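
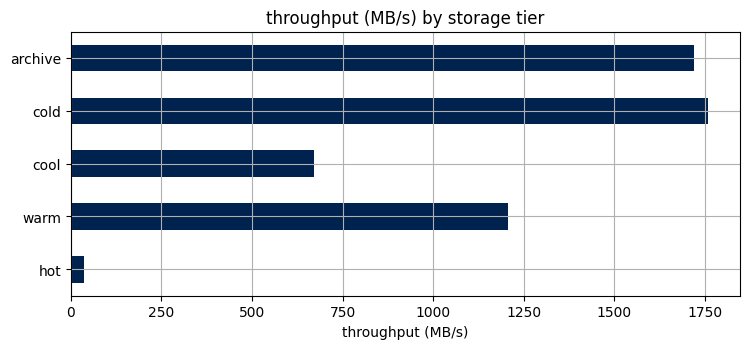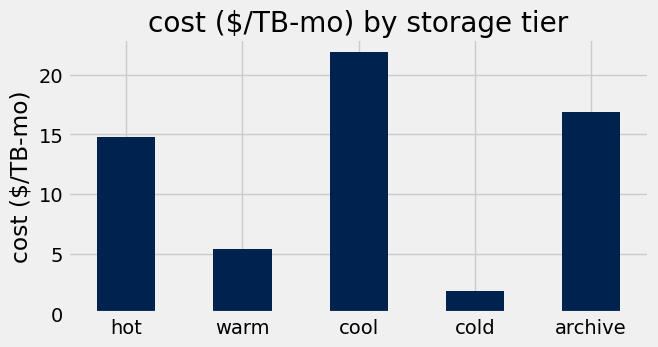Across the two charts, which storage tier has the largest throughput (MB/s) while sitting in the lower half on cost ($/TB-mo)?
Chart 2 median cost ($/TB-mo) ≈ 15; below-median storage tiers: warm, cold. Among those, cold has the highest throughput (MB/s) (≈ 1800).

cold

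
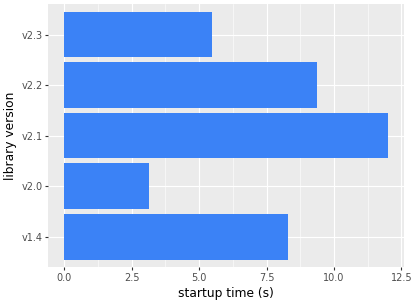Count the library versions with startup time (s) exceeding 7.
3

Above 7: v1.4, v2.1, v2.2.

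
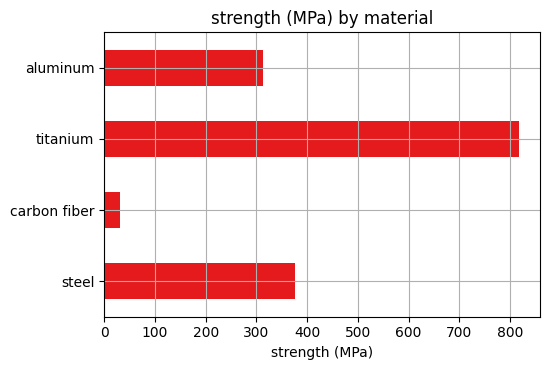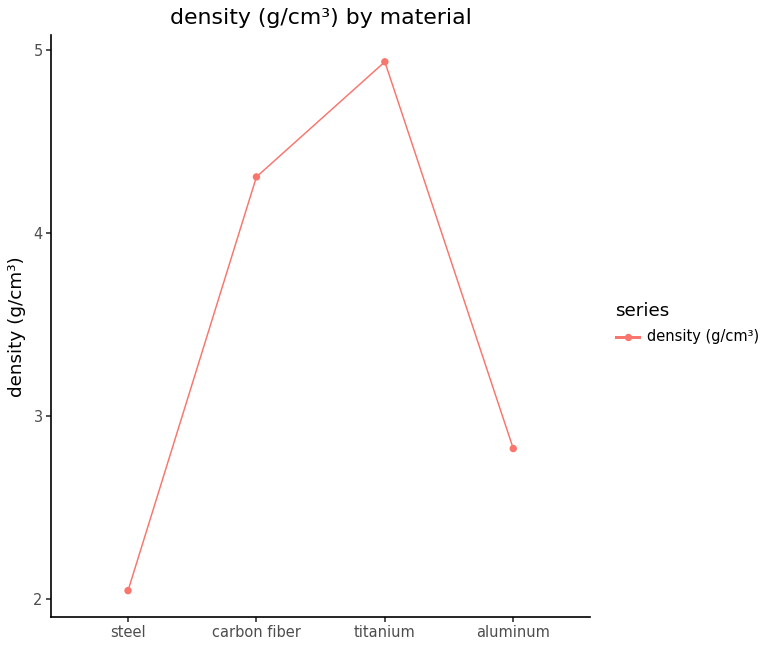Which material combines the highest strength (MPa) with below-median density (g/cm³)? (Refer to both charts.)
steel

Chart 2 median density (g/cm³) ≈ 3.5; below-median materials: steel, aluminum. Among those, steel has the highest strength (MPa) (≈ 400).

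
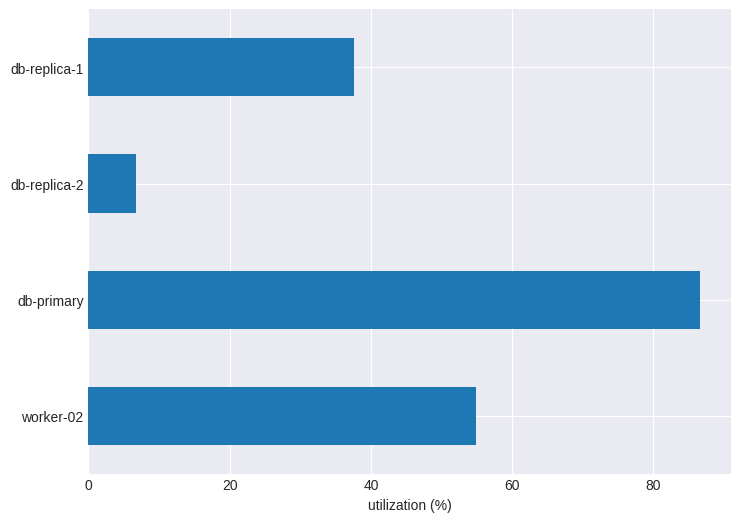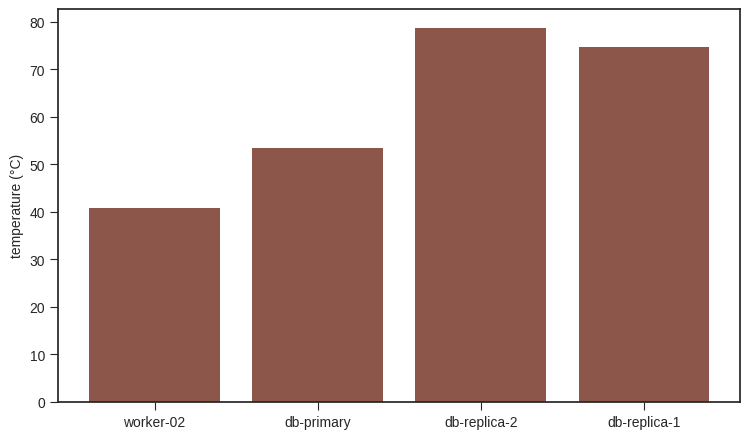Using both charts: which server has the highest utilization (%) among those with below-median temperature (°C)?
db-primary

Chart 2 median temperature (°C) ≈ 60; below-median servers: worker-02, db-primary. Among those, db-primary has the highest utilization (%) (≈ 90).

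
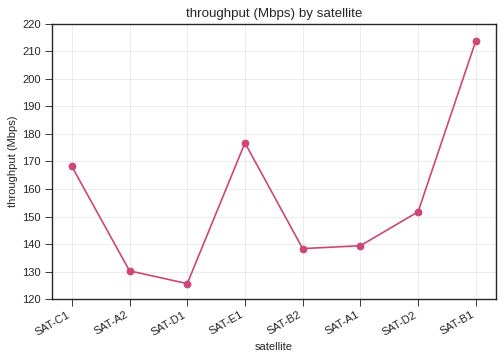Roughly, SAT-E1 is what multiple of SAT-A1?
≈ 1.29×

SAT-E1 ≈ 180, SAT-A1 ≈ 140; 180/140 ≈ 1.29.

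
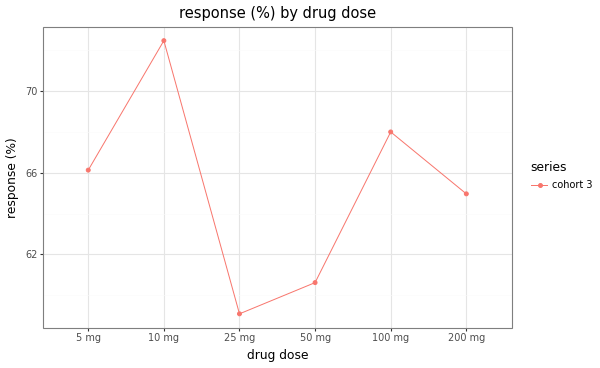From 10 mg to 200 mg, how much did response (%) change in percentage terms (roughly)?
≈ -11.1%

10 mg ≈ 72, 200 mg ≈ 64; (64 − 72) / 72 ≈ -11.1%.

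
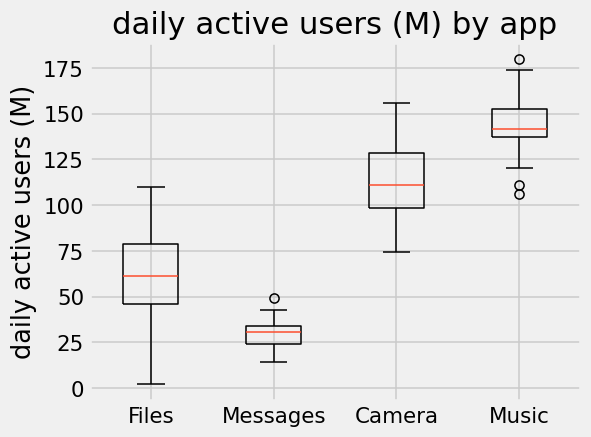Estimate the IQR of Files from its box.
Q3 ≈ 80, Q1 ≈ 50; IQR ≈ 30.

≈ 30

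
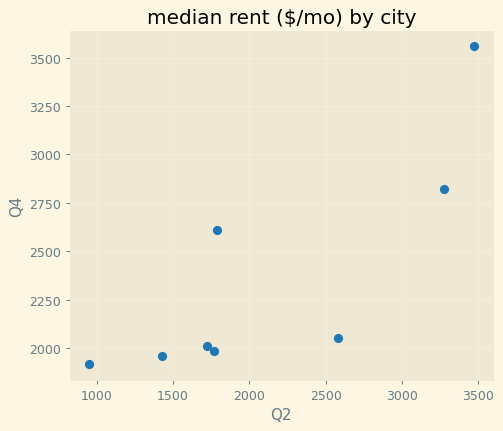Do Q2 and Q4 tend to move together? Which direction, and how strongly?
positive, strong

Points are positively correlated; strong (|r| ≈ 0.8).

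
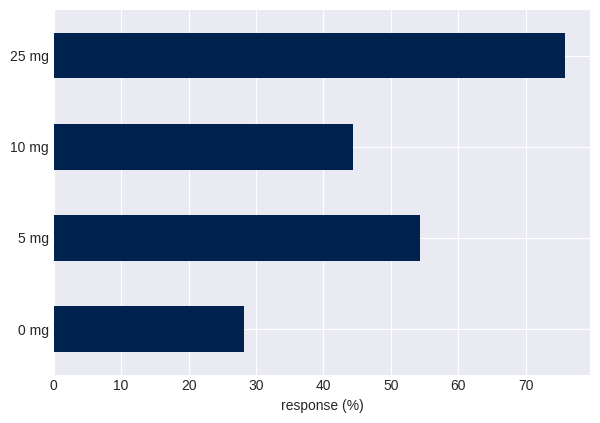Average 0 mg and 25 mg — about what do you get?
≈ 55

(30 + 80) / 2 ≈ 55.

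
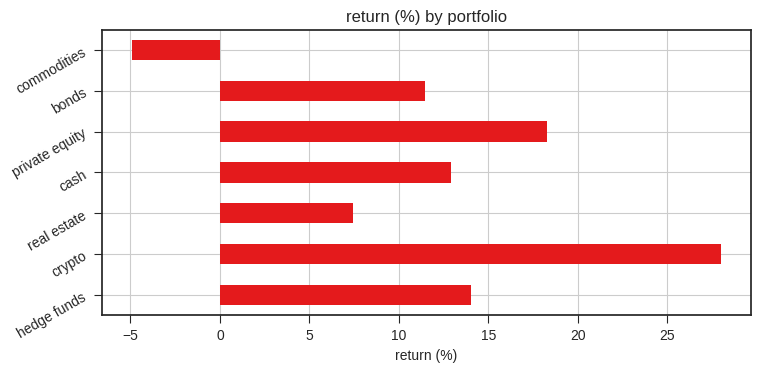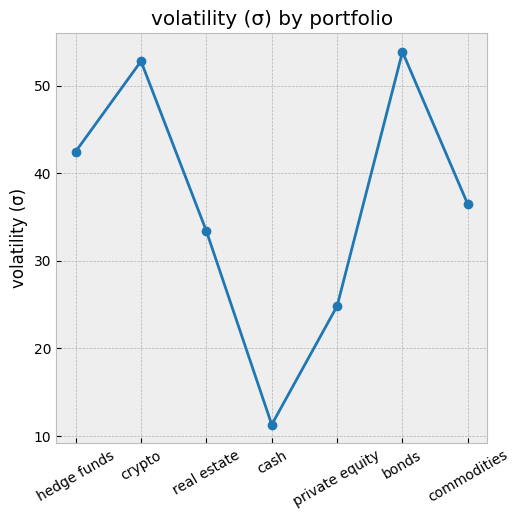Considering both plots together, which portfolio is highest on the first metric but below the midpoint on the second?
Chart 2 median volatility (σ) ≈ 35; below-median portfolios: real estate, cash, private equity. Among those, private equity has the highest return (%) (≈ 20).

private equity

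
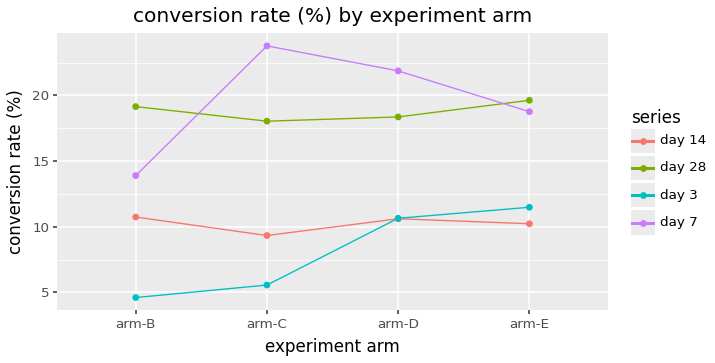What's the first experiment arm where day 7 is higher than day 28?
arm-C

arm-B: day 7 ≈ 14 vs day 28 ≈ 20 (not yet); arm-C: day 7 ≈ 24 vs day 28 ≈ 18 (first crossover).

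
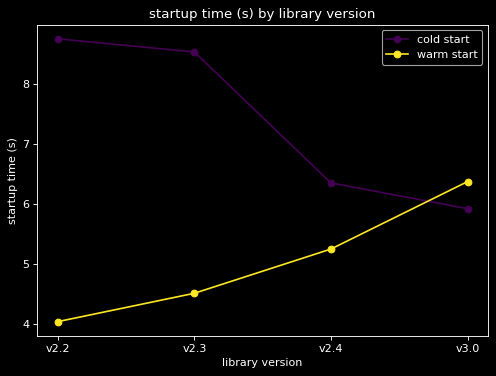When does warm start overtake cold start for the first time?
v3.0

v2.4: warm start ≈ 5.5 vs cold start ≈ 6.5 (not yet); v3.0: warm start ≈ 6.5 vs cold start ≈ 6.0 (first crossover).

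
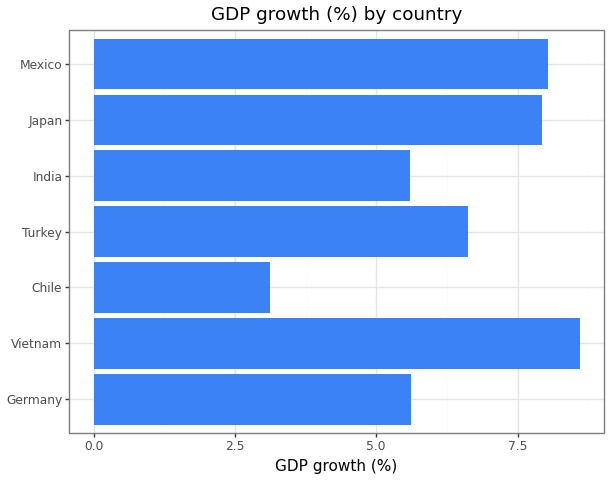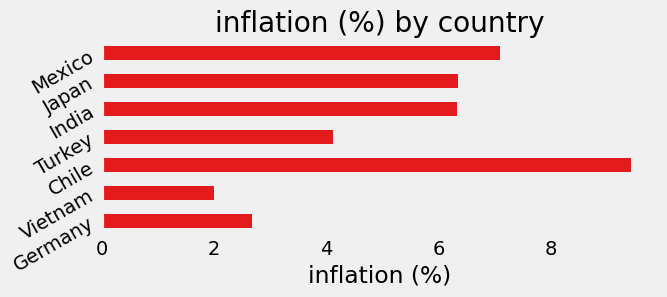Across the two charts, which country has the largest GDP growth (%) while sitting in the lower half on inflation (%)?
Vietnam

Chart 2 median inflation (%) ≈ 6; below-median countries: Germany, Vietnam, Turkey. Among those, Vietnam has the highest GDP growth (%) (≈ 9).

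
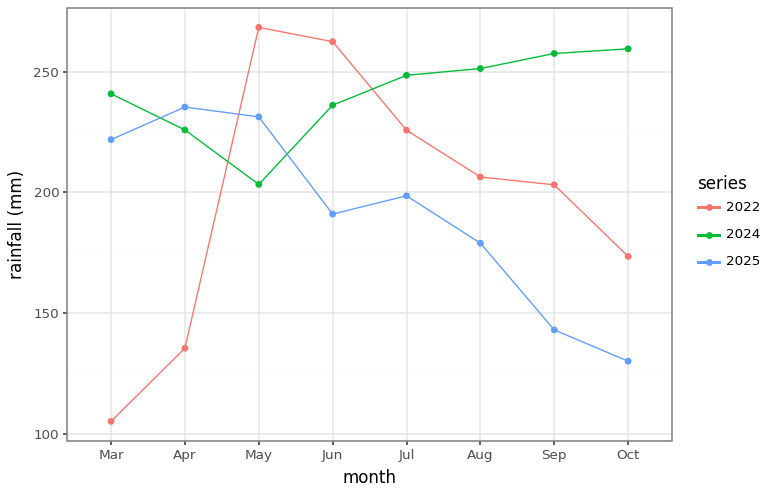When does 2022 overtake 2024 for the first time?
Apr: 2022 ≈ 140 vs 2024 ≈ 220 (not yet); May: 2022 ≈ 260 vs 2024 ≈ 200 (first crossover).

May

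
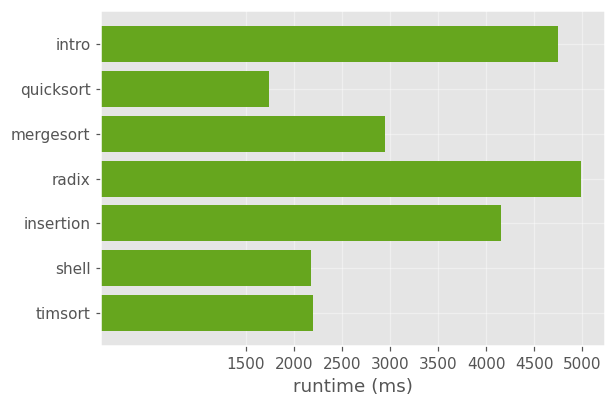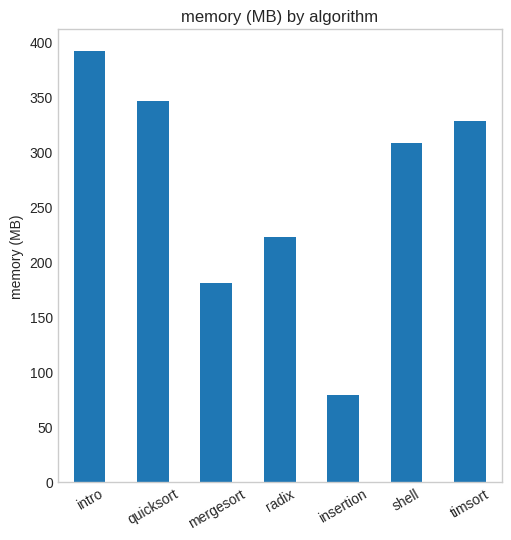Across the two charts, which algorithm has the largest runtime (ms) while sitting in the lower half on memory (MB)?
Chart 2 median memory (MB) ≈ 300; below-median algorithms: mergesort, radix, insertion. Among those, radix has the highest runtime (ms) (≈ 5000).

radix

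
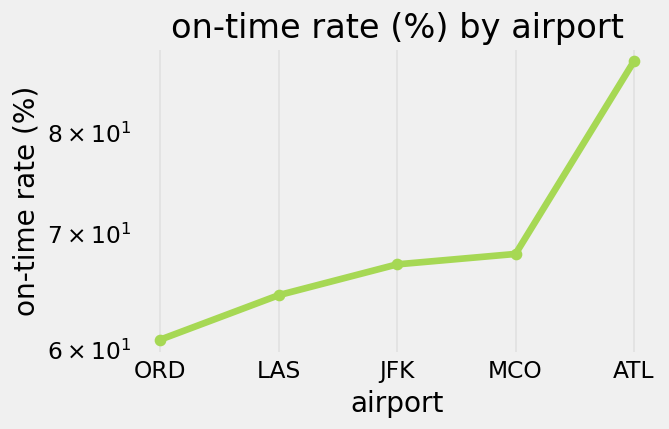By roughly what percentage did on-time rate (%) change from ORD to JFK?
≈ +8.3%

ORD ≈ 60, JFK ≈ 65; (65 − 60) / 60 ≈ +8.3%.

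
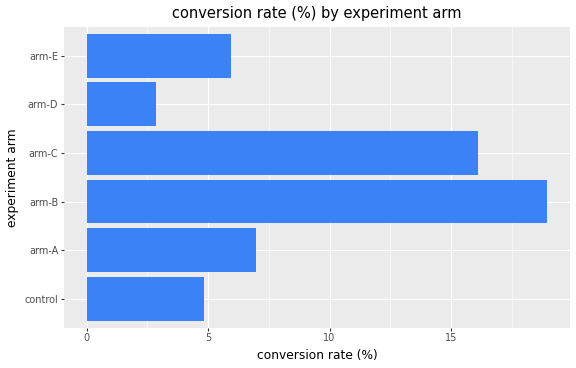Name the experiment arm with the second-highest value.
arm-C

Top 3: arm-B ≈ 18, arm-C ≈ 16, arm-A ≈ 6.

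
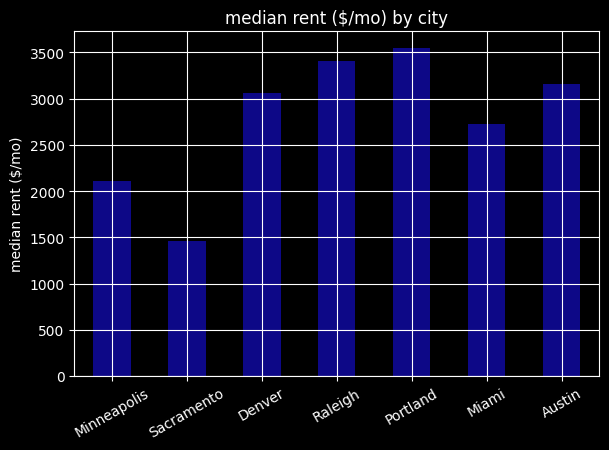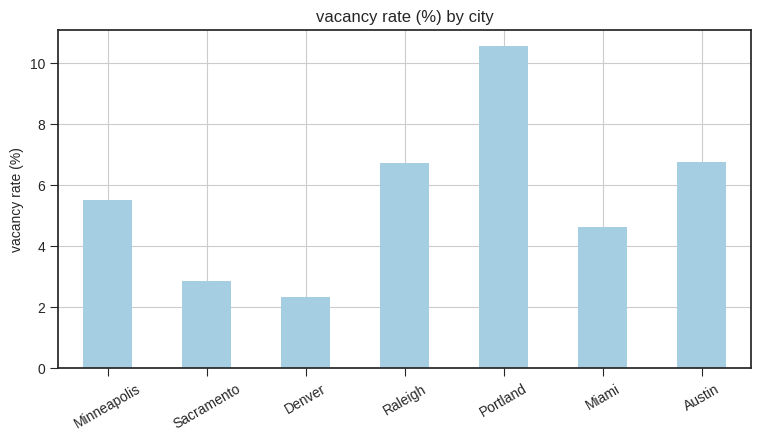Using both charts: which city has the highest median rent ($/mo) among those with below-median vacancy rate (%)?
Chart 2 median vacancy rate (%) ≈ 6; below-median cities: Sacramento, Denver, Miami. Among those, Denver has the highest median rent ($/mo) (≈ 3000).

Denver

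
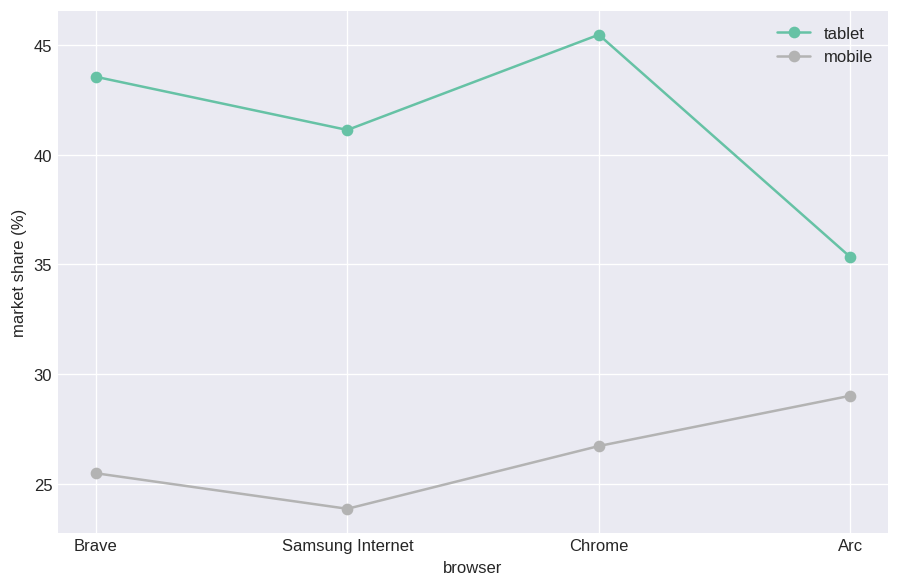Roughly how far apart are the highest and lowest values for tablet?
≈ 10

Max Chrome ≈ 46, min Arc ≈ 36; range ≈ 10.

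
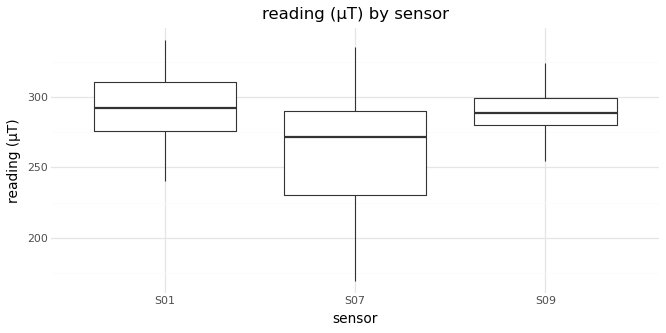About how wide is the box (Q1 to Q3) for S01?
Q3 ≈ 310, Q1 ≈ 275; IQR ≈ 35.

≈ 35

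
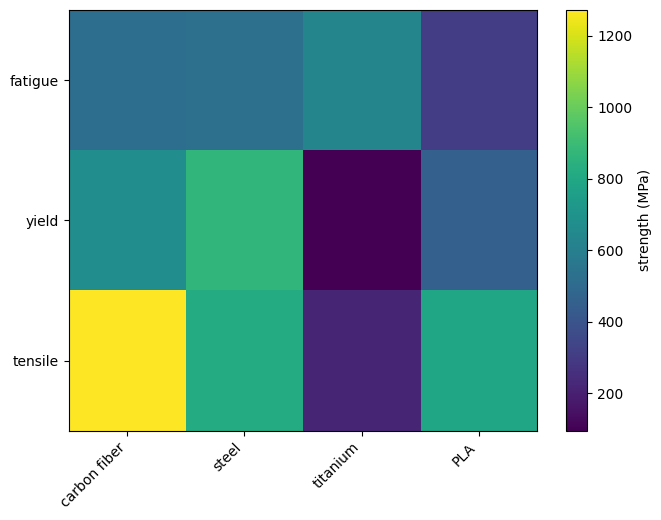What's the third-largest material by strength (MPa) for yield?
Top 4 for yield: steel ≈ 900, carbon fiber ≈ 700, PLA ≈ 500, titanium ≈ 100.

PLA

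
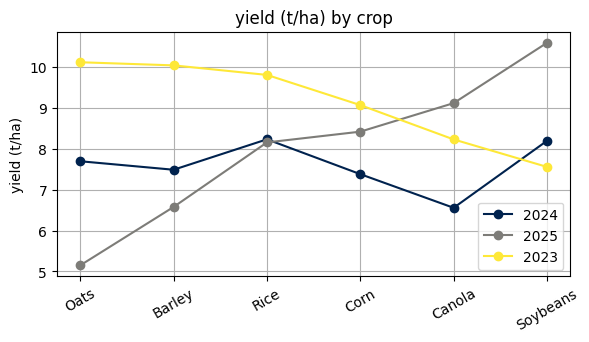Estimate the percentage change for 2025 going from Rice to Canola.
Rice ≈ 8.0, Canola ≈ 9.0; (9.0 − 8.0) / 8.0 ≈ +12.5%.

≈ +12.5%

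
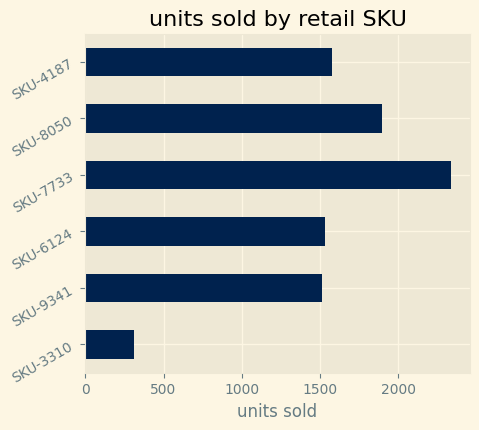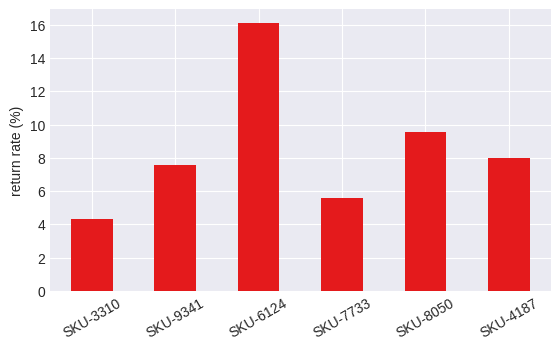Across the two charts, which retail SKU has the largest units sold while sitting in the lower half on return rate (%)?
Chart 2 median return rate (%) ≈ 8; below-median retail SKUs: SKU-3310, SKU-9341, SKU-7733. Among those, SKU-7733 has the highest units sold (≈ 2500).

SKU-7733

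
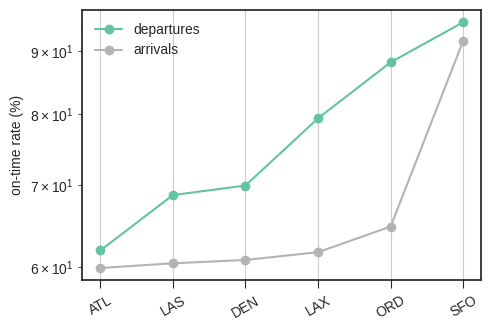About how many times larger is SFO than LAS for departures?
SFO ≈ 95, LAS ≈ 70; 95/70 ≈ 1.36.

≈ 1.36×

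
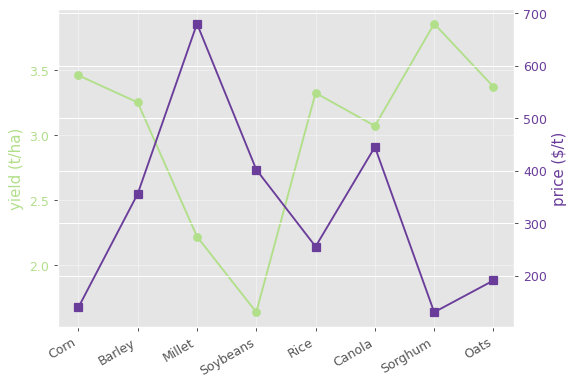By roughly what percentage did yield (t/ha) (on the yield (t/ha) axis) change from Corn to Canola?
Corn ≈ 3.4, Canola ≈ 3.0; (3.0 − 3.4) / 3.4 ≈ -11.8%.

≈ -11.8%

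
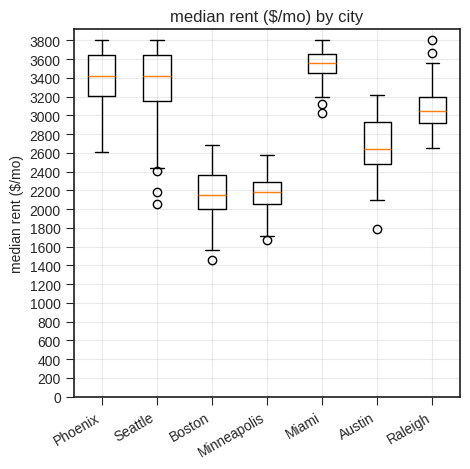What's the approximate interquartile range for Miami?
≈ 200

Q3 ≈ 3600, Q1 ≈ 3400; IQR ≈ 200.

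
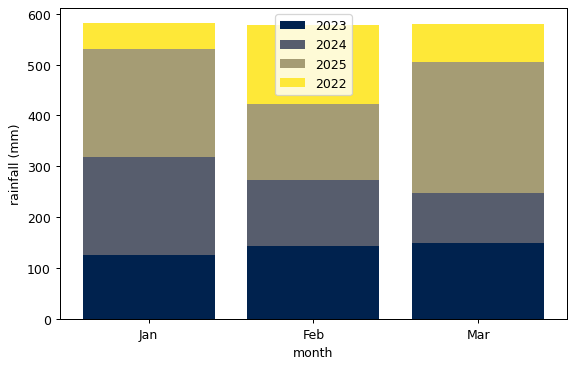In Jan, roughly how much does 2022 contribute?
≈ 50

2022 top ≈ 600, bottom ≈ 550; segment ≈ 50.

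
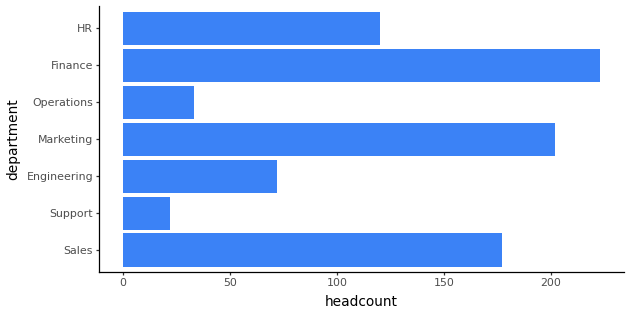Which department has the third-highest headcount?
Top 4: Finance ≈ 220, Marketing ≈ 200, Sales ≈ 180, HR ≈ 120.

Sales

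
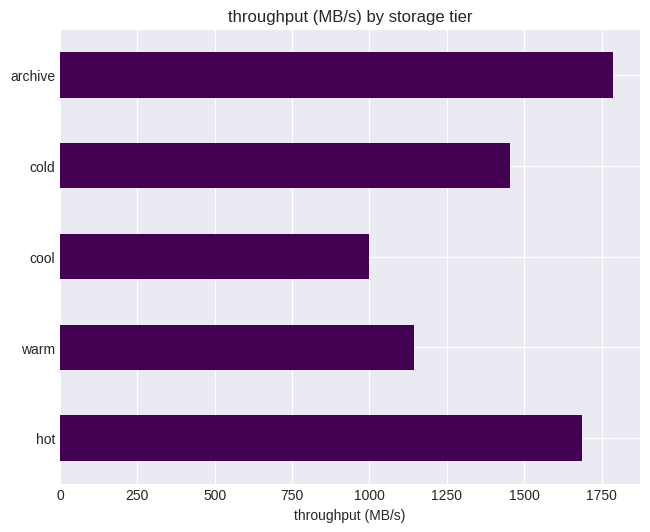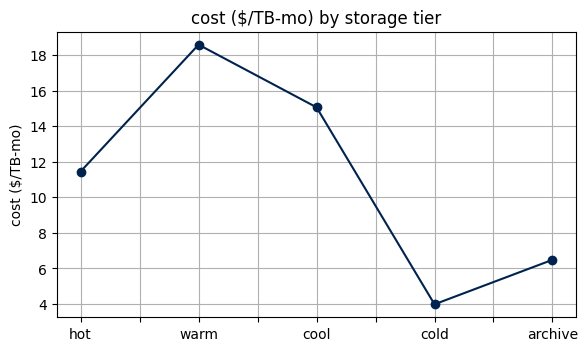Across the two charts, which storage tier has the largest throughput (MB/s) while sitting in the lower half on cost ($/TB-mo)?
archive

Chart 2 median cost ($/TB-mo) ≈ 12; below-median storage tiers: cold, archive. Among those, archive has the highest throughput (MB/s) (≈ 1800).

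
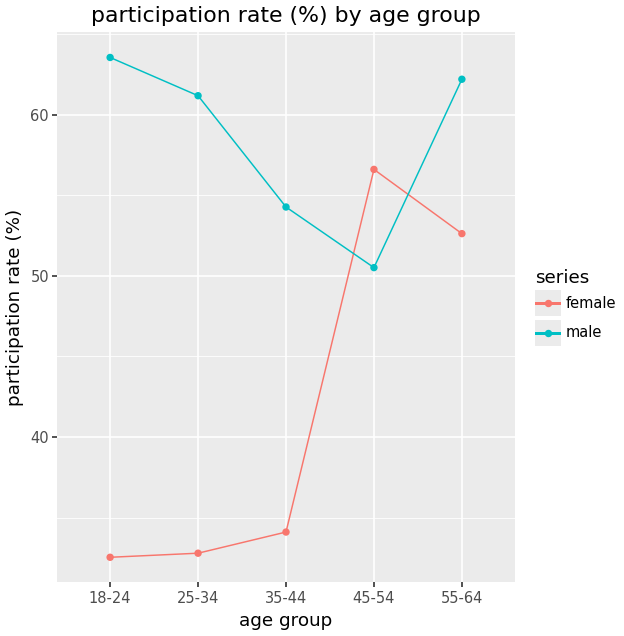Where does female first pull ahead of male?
45-54

35-44: female ≈ 35 vs male ≈ 55 (not yet); 45-54: female ≈ 55 vs male ≈ 50 (first crossover).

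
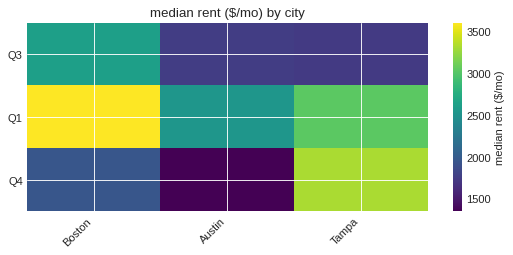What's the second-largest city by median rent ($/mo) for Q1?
Tampa

Top 3 for Q1: Boston ≈ 3600, Tampa ≈ 3000, Austin ≈ 2600.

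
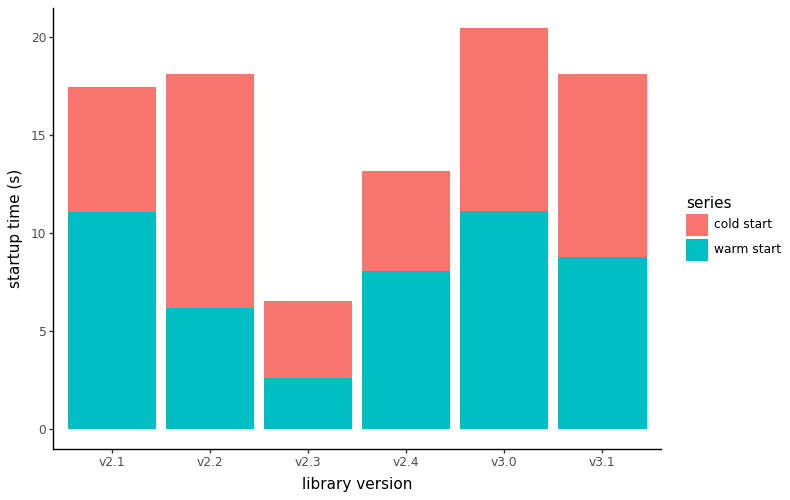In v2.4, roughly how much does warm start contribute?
≈ 8

warm start top ≈ 8, bottom ≈ 0; segment ≈ 8.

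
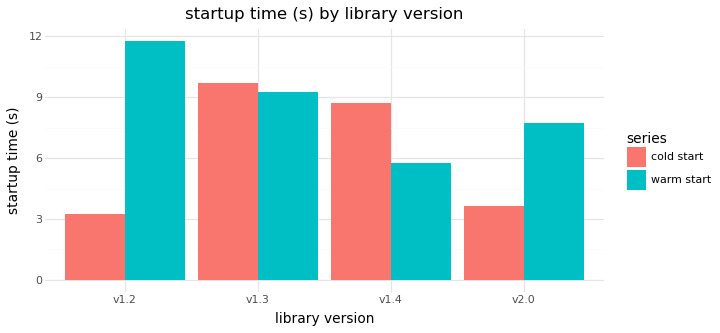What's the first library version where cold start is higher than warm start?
v1.2: cold start ≈ 3 vs warm start ≈ 12 (not yet); v1.3: cold start ≈ 10 vs warm start ≈ 9 (first crossover).

v1.3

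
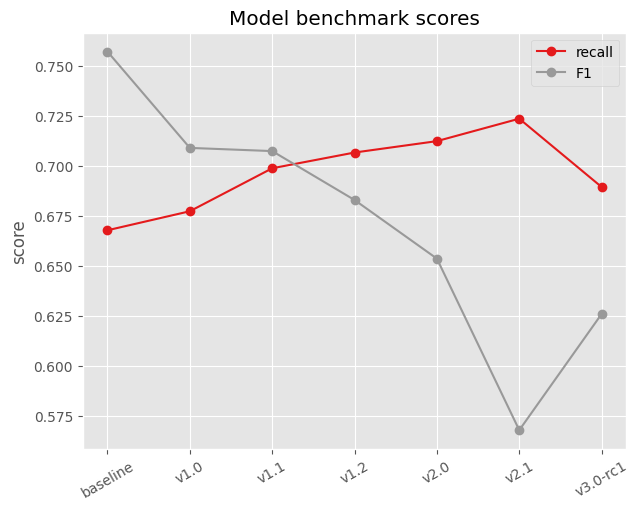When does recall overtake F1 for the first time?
v1.2

v1.1: recall ≈ 0.70 vs F1 ≈ 0.70 (not yet); v1.2: recall ≈ 0.70 vs F1 ≈ 0.68 (first crossover).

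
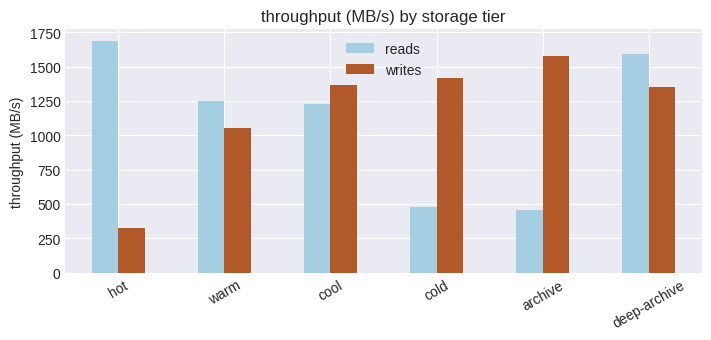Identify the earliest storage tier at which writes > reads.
cool

warm: writes ≈ 1000 vs reads ≈ 1200 (not yet); cool: writes ≈ 1400 vs reads ≈ 1200 (first crossover).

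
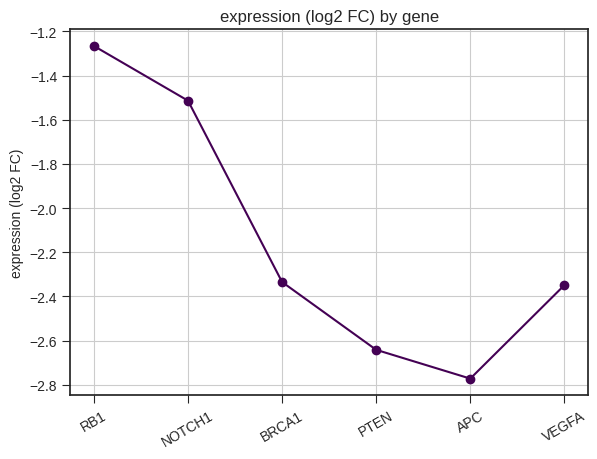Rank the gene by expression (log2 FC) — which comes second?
Top 3: RB1 ≈ -1.2, NOTCH1 ≈ -1.6, BRCA1 ≈ -2.4.

NOTCH1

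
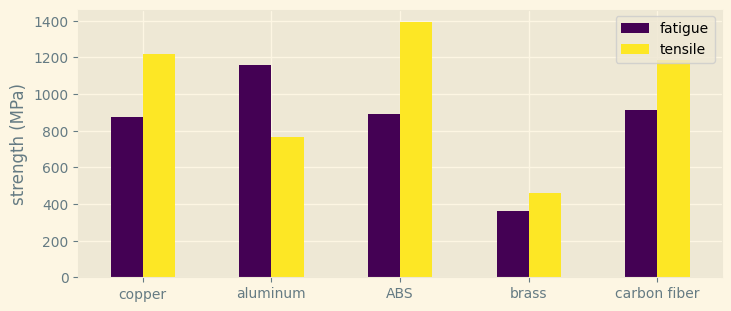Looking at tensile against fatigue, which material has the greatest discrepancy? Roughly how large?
ABS, ≈ 600 MPa

ABS: tensile ≈ 1400, fatigue ≈ 800 → gap ≈ 600. Next-largest (aluminum) is only ≈ 400.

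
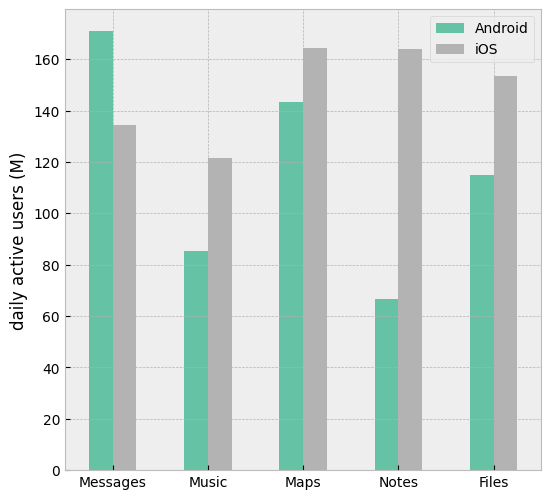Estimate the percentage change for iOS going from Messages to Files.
≈ +14.3%

Messages ≈ 140, Files ≈ 160; (160 − 140) / 140 ≈ +14.3%.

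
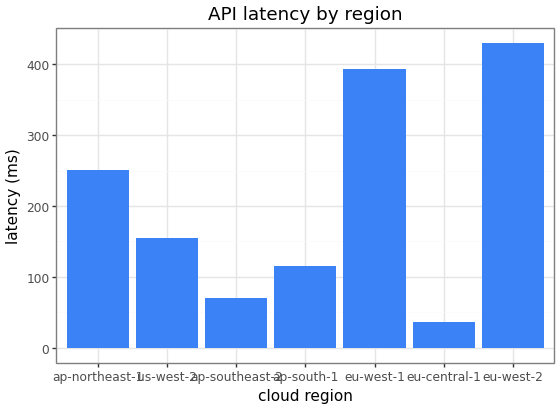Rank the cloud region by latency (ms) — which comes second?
Top 3: eu-west-2 ≈ 450, eu-west-1 ≈ 400, ap-northeast-1 ≈ 250.

eu-west-1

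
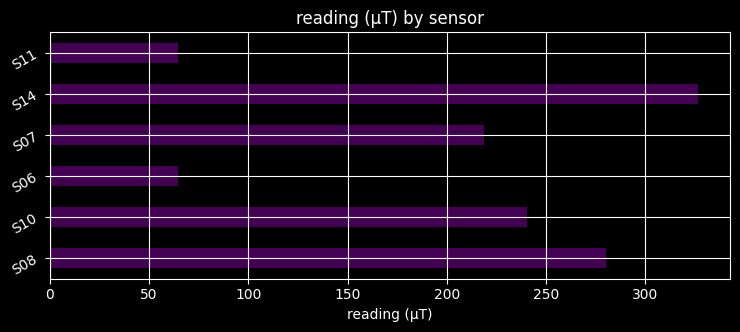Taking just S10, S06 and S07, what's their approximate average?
≈ 167

(250 + 50 + 200) / 3 ≈ 167.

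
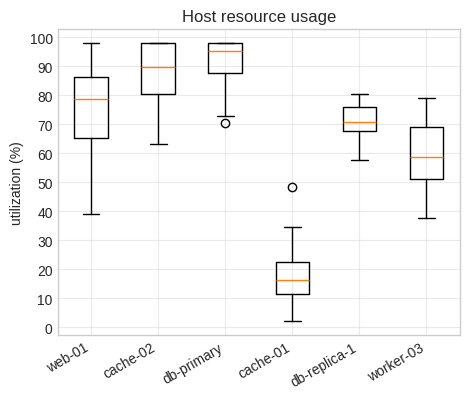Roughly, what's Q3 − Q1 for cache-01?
≈ 10

Q3 ≈ 20, Q1 ≈ 10; IQR ≈ 10.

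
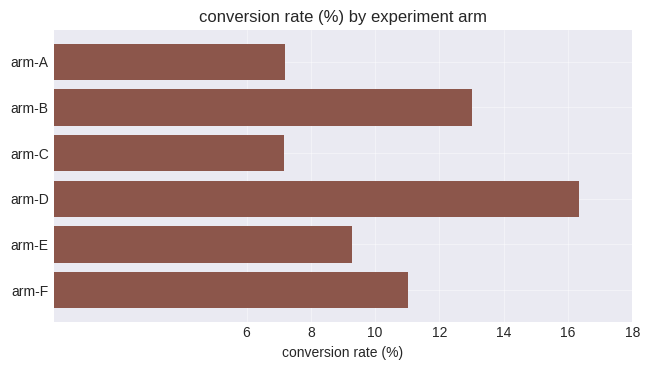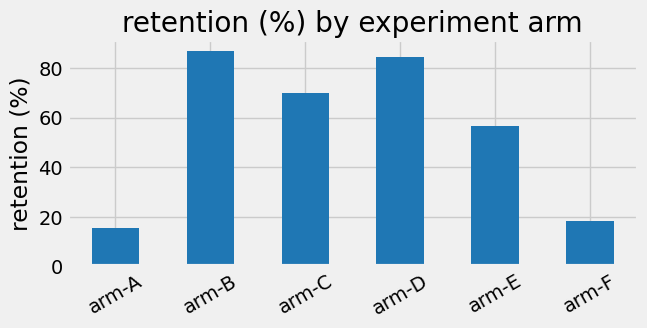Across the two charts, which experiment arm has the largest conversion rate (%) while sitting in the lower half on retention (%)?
arm-F

Chart 2 median retention (%) ≈ 60; below-median experiment arms: arm-A, arm-E, arm-F. Among those, arm-F has the highest conversion rate (%) (≈ 12).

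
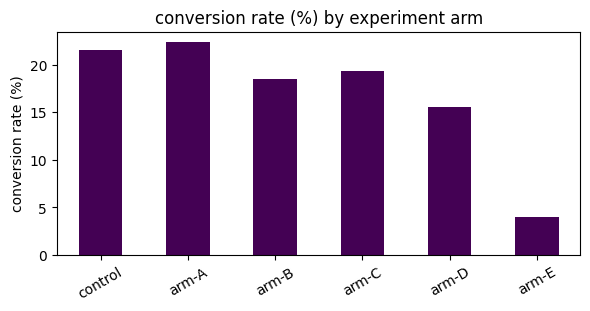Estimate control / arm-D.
control ≈ 22, arm-D ≈ 16; 22/16 ≈ 1.38.

≈ 1.38×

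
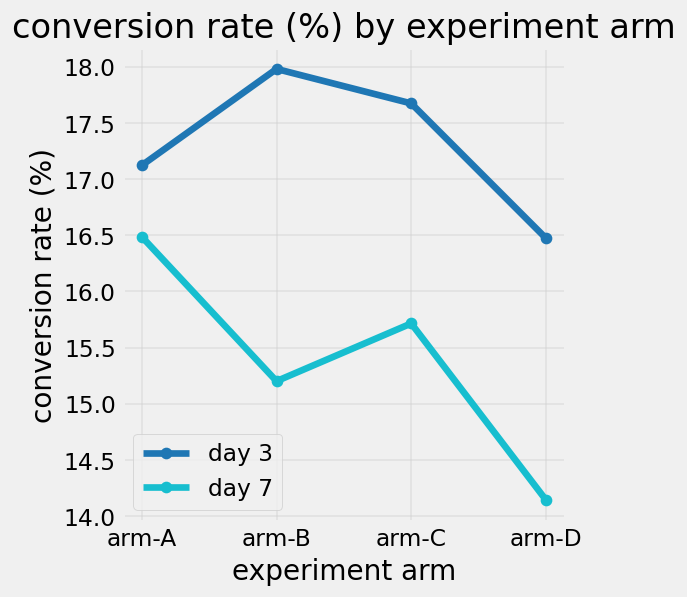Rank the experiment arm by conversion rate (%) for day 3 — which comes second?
Top 3 for day 3: arm-B ≈ 18.0, arm-C ≈ 17.5, arm-A ≈ 17.0.

arm-C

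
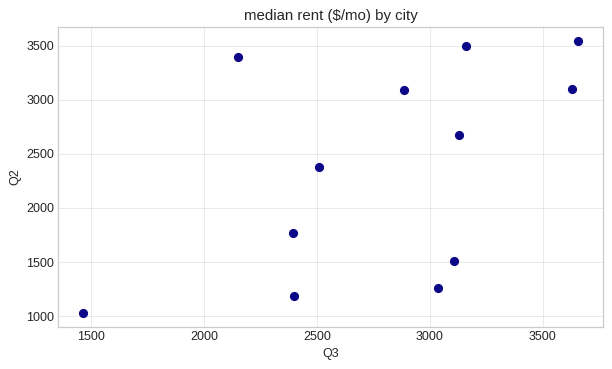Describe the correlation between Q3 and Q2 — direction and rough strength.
Points are positively correlated; moderate (|r| ≈ 0.5).

positive, moderate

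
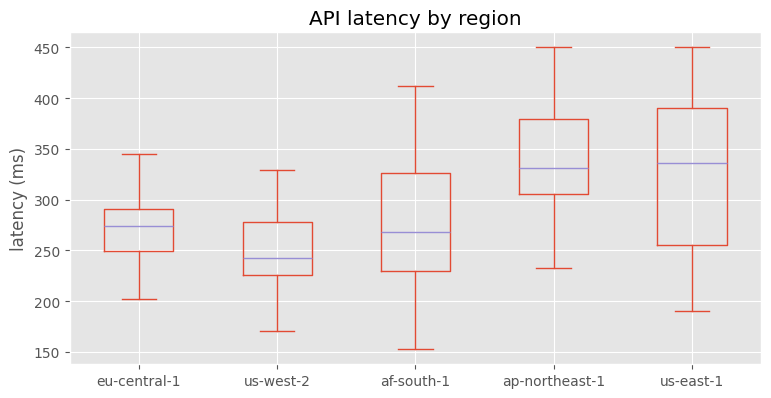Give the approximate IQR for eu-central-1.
≈ 40

Q3 ≈ 290, Q1 ≈ 250; IQR ≈ 40.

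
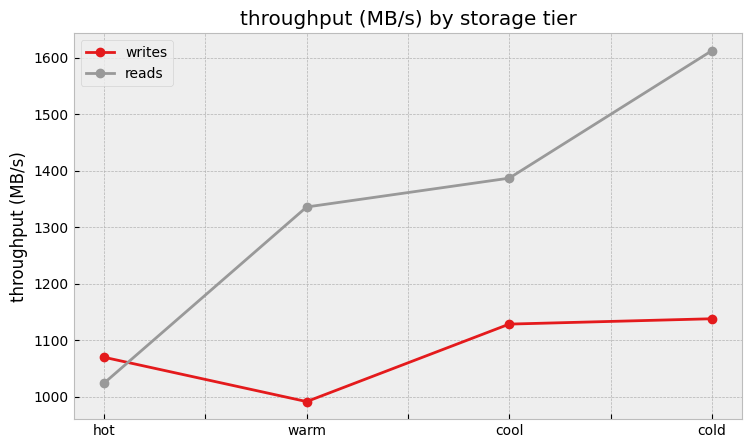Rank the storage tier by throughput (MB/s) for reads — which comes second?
cool

Top 3 for reads: cold ≈ 1600, cool ≈ 1400, warm ≈ 1300.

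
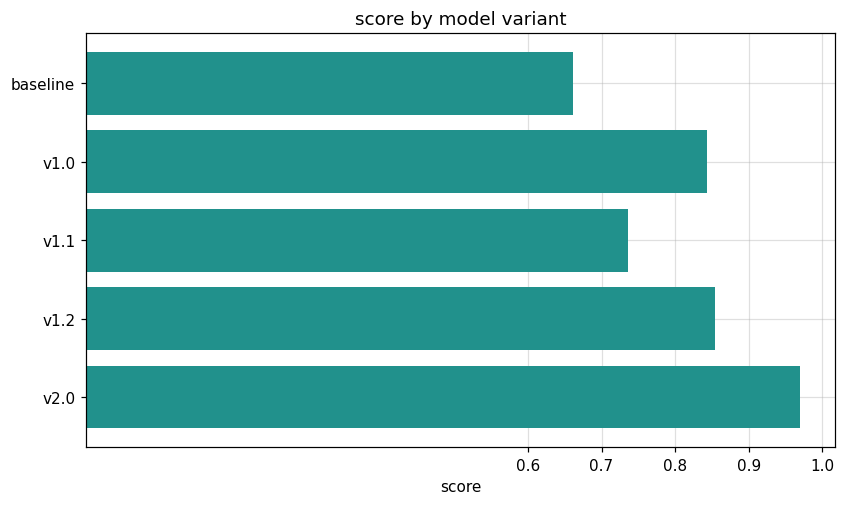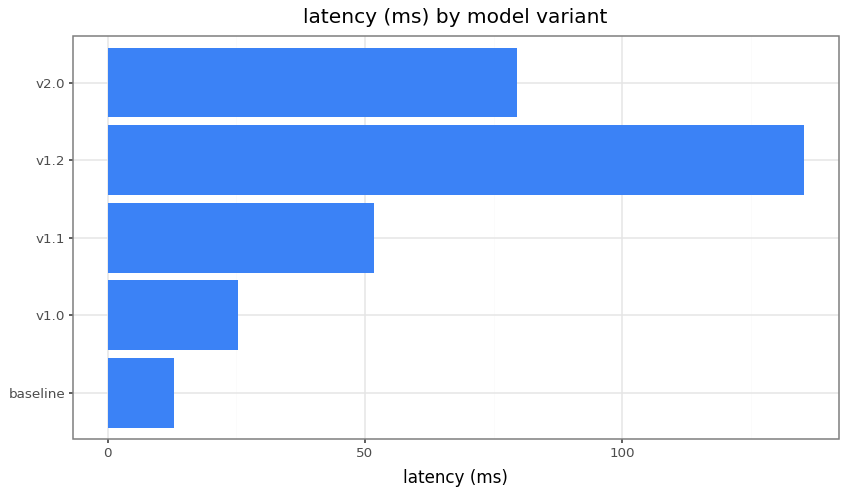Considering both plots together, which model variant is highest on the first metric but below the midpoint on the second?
v1.0

Chart 2 median latency (ms) ≈ 60; below-median model variants: baseline, v1.0. Among those, v1.0 has the highest score (≈ 0.8).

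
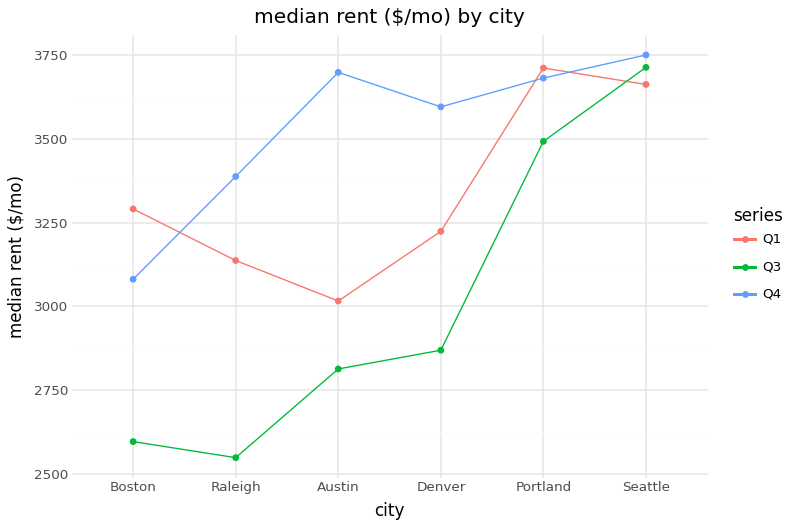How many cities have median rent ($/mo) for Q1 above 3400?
2

Above 3400: Portland, Seattle.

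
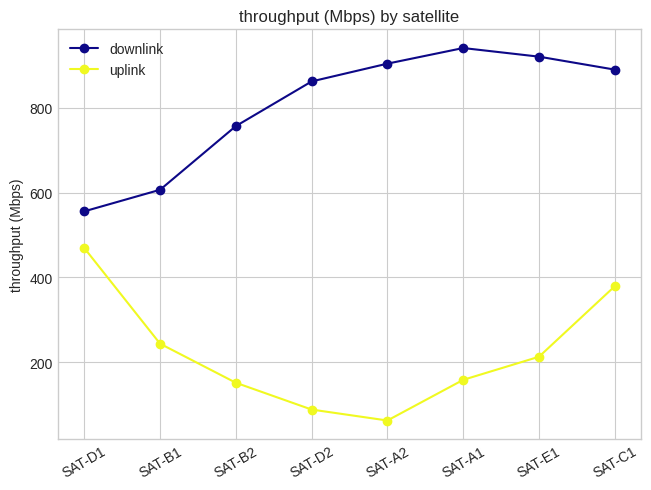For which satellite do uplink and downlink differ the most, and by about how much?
SAT-A2: uplink ≈ 100, downlink ≈ 900 → gap ≈ 800. Next-largest (SAT-A1) is only ≈ 700.

SAT-A2, ≈ 800 Mbps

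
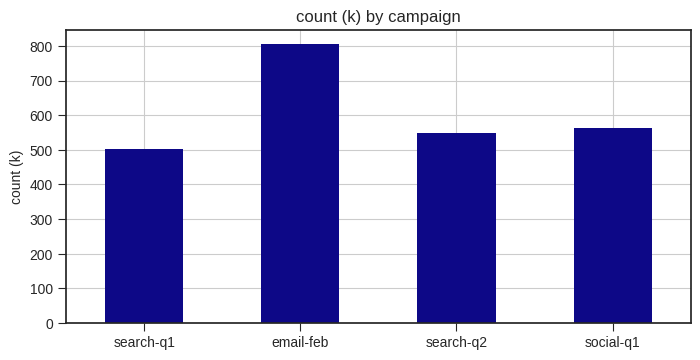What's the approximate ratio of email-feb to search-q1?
≈ 1.6×

email-feb ≈ 800, search-q1 ≈ 500; 800/500 ≈ 1.6.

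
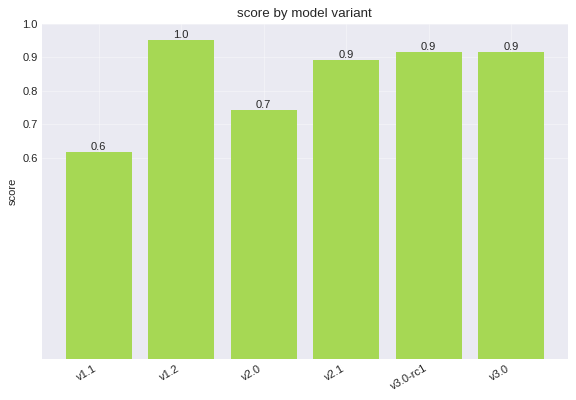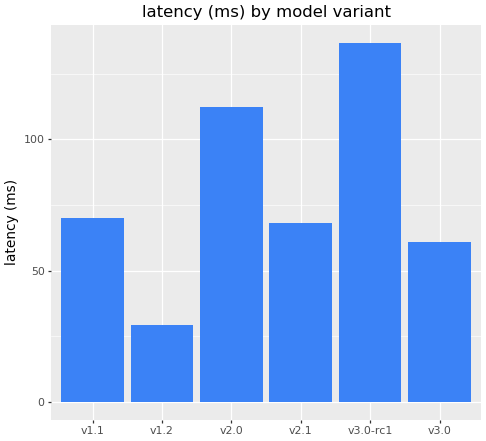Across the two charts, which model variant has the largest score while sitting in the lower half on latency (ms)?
Chart 2 median latency (ms) ≈ 60; below-median model variants: v1.2, v2.1, v3.0. Among those, v1.2 has the highest score (≈ 1).

v1.2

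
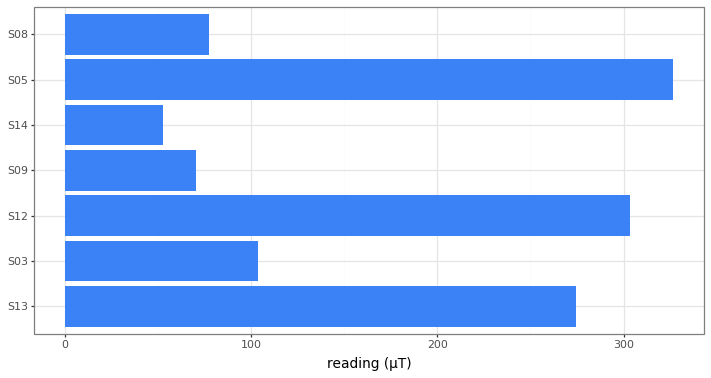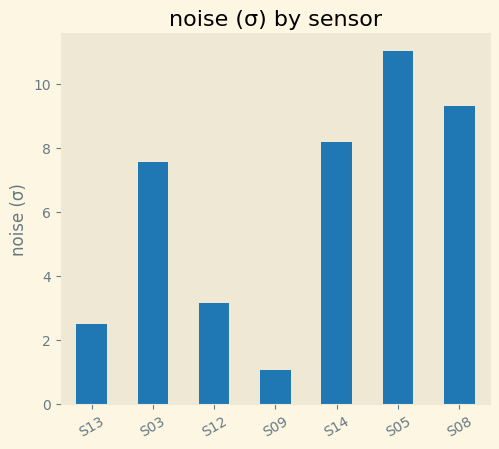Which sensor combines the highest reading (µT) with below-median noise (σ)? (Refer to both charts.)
Chart 2 median noise (σ) ≈ 8; below-median sensors: S13, S12, S09. Among those, S12 has the highest reading (µT) (≈ 300).

S12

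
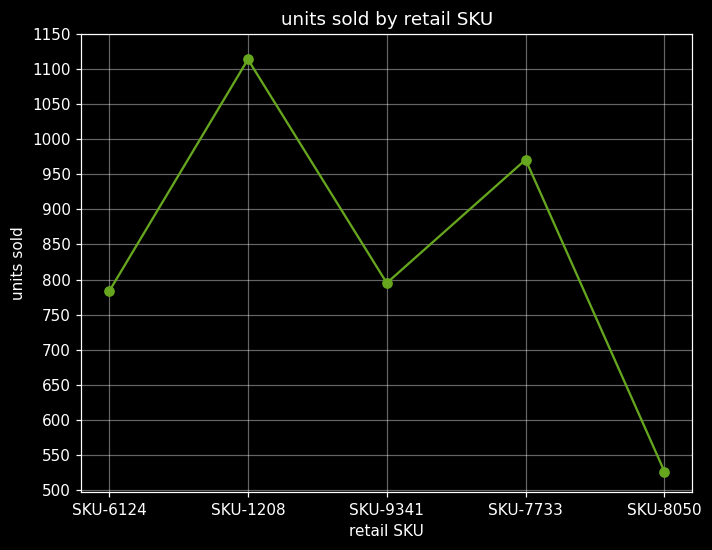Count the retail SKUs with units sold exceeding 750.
4

Above 750: SKU-6124, SKU-1208, SKU-9341, SKU-7733.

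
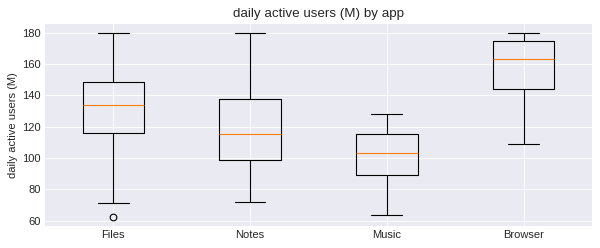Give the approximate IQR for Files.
≈ 35

Q3 ≈ 150, Q1 ≈ 115; IQR ≈ 35.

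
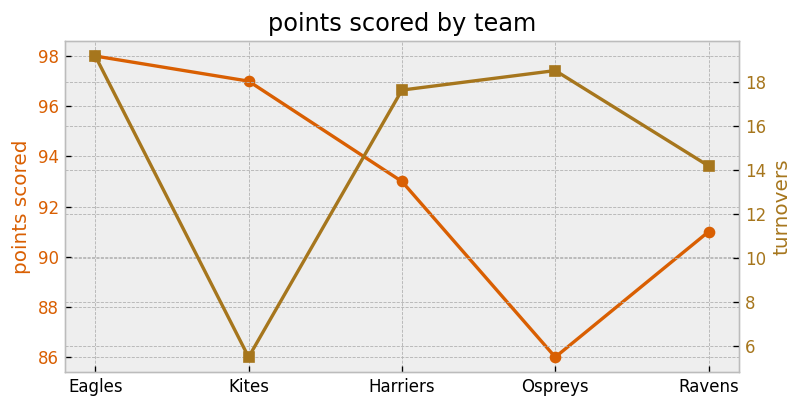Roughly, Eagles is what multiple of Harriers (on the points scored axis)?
≈ 1.05×

Eagles ≈ 98, Harriers ≈ 93; 98/93 ≈ 1.05.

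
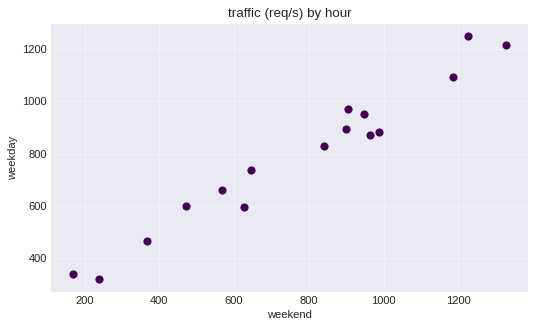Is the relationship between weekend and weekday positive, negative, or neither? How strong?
Points are positively correlated; strong (|r| ≈ 1.0).

positive, strong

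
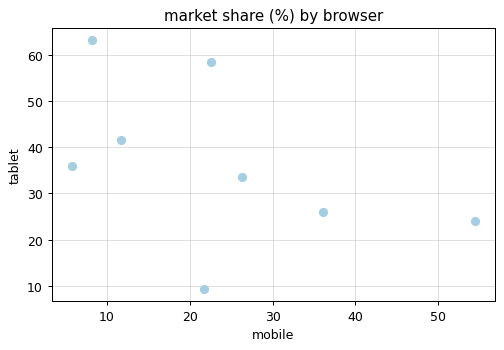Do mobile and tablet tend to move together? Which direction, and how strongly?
Points are negatively correlated; moderate (|r| ≈ 0.5).

negative, moderate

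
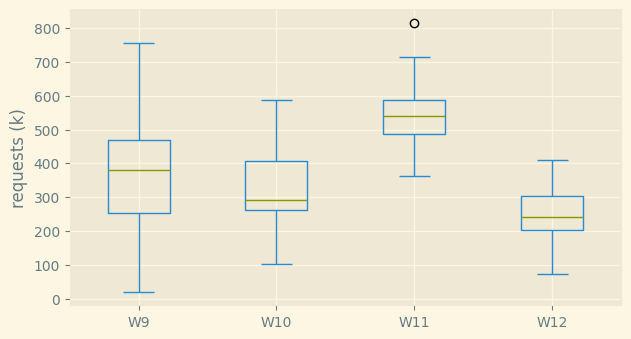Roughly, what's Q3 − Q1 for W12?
Q3 ≈ 300, Q1 ≈ 200; IQR ≈ 100.

≈ 100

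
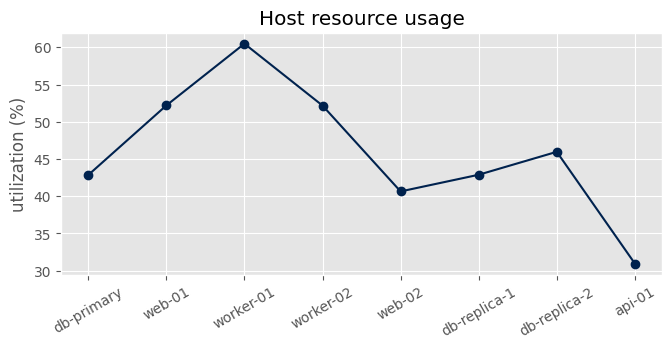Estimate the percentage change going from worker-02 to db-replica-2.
≈ -10%

worker-02 ≈ 50, db-replica-2 ≈ 45; (45 − 50) / 50 ≈ -10%.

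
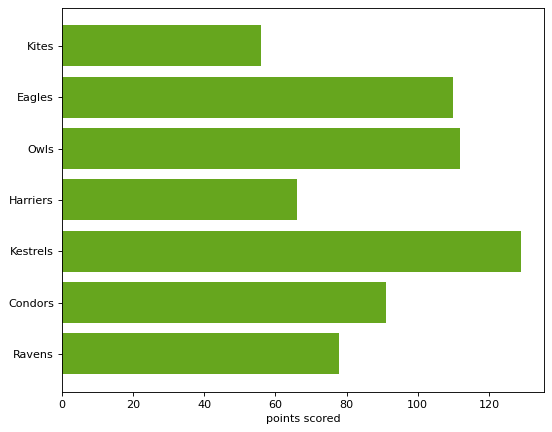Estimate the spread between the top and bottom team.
≈ 60

Max Kestrels ≈ 120, min Kites ≈ 60; range ≈ 60.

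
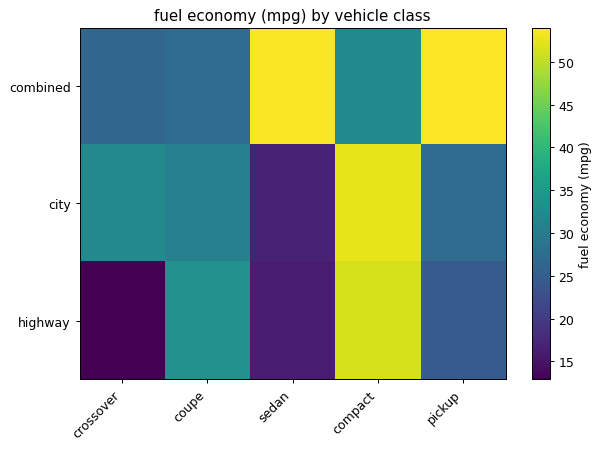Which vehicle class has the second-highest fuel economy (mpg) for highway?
coupe

Top 3 for highway: compact ≈ 50, coupe ≈ 35, pickup ≈ 25.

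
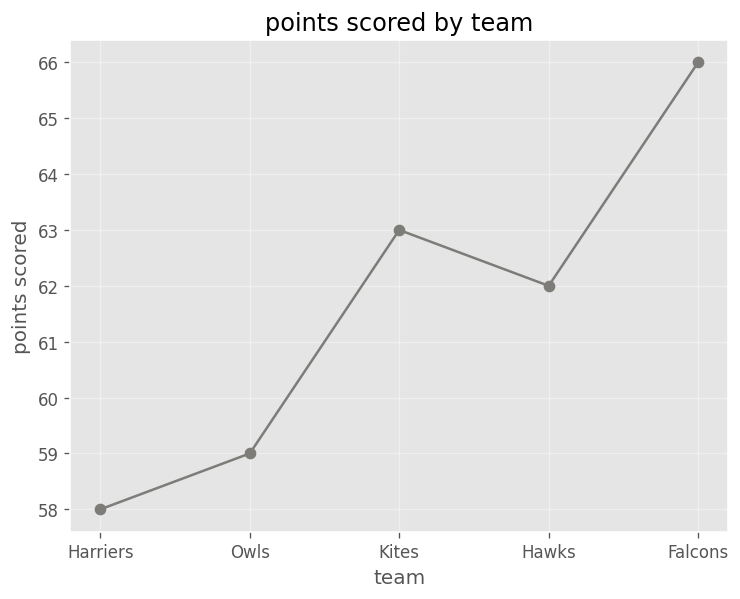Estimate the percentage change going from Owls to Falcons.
≈ +11.9%

Owls ≈ 59, Falcons ≈ 66; (66 − 59) / 59 ≈ +11.9%.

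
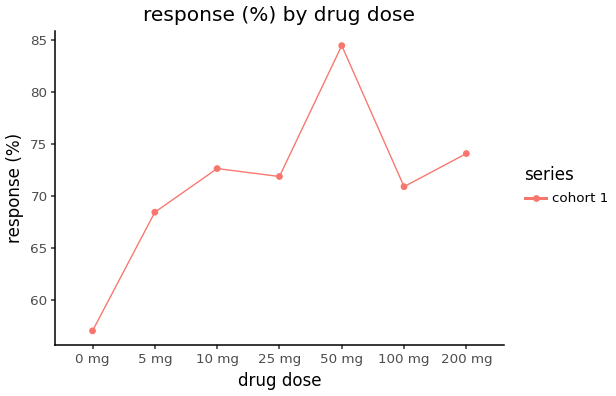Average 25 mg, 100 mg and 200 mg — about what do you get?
≈ 72

(70 + 70 + 75) / 3 ≈ 72.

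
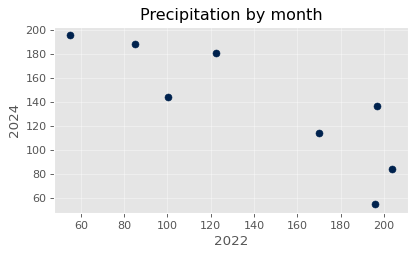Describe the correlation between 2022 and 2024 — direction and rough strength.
Points are negatively correlated; strong (|r| ≈ 0.9).

negative, strong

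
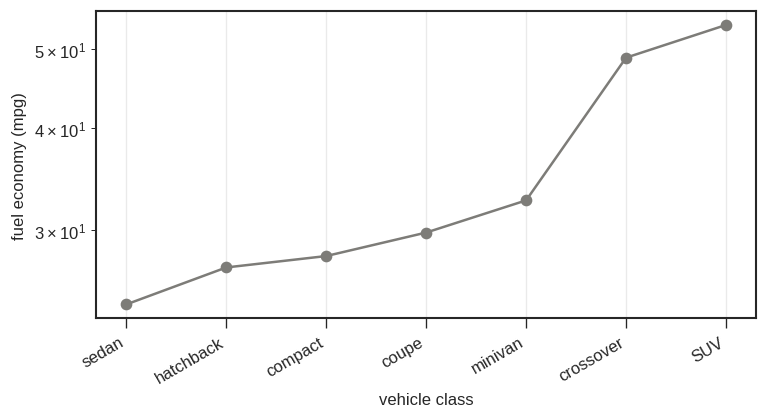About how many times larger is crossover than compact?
crossover ≈ 50, compact ≈ 30; 50/30 ≈ 1.67.

≈ 1.67×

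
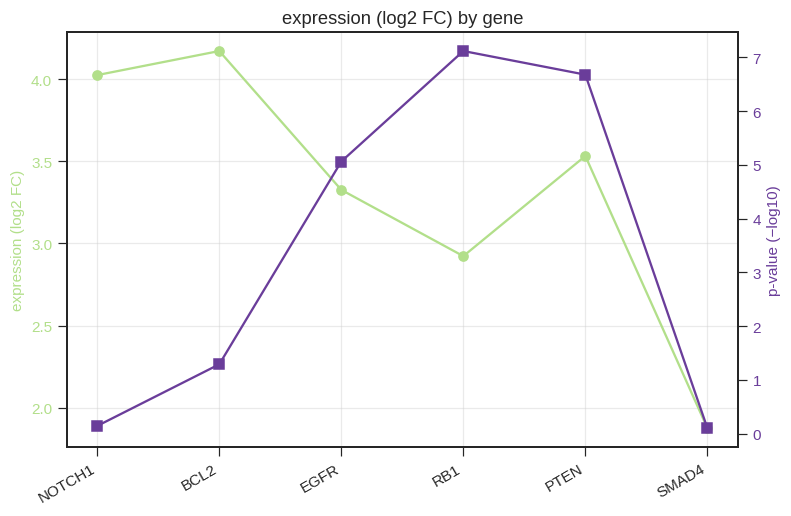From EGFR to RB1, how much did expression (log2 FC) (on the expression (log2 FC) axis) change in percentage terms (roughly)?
EGFR ≈ 3.4, RB1 ≈ 3.0; (3.0 − 3.4) / 3.4 ≈ -11.8%.

≈ -11.8%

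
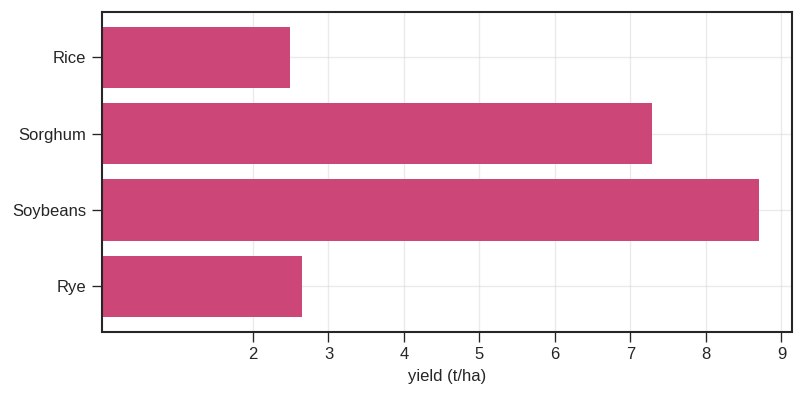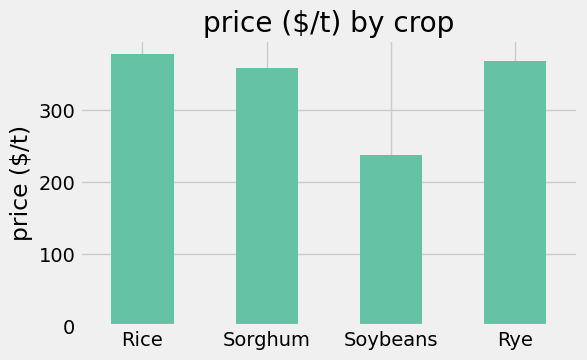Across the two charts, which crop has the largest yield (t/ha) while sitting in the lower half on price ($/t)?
Soybeans

Chart 2 median price ($/t) ≈ 350; below-median crops: Sorghum, Soybeans. Among those, Soybeans has the highest yield (t/ha) (≈ 9).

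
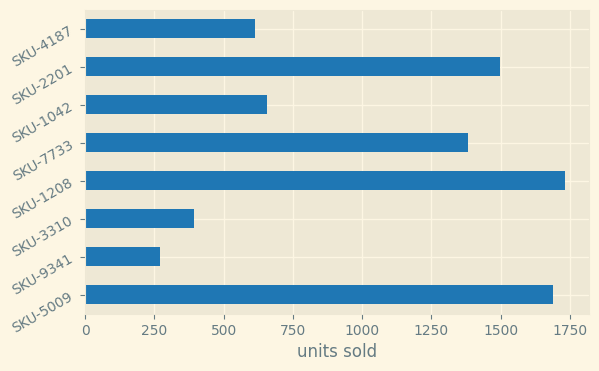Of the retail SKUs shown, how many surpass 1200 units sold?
4

Above 1200: SKU-5009, SKU-1208, SKU-7733, SKU-2201.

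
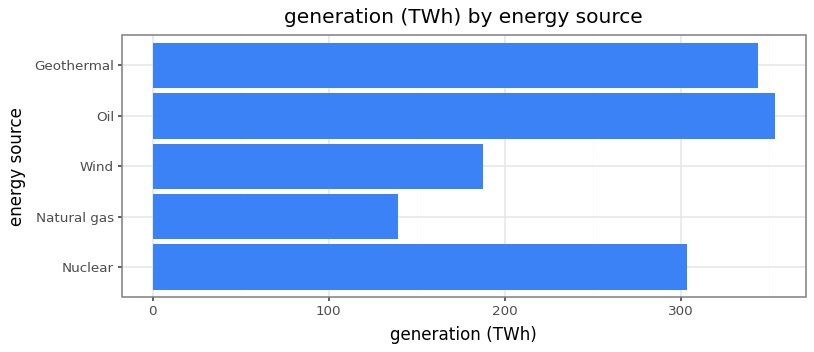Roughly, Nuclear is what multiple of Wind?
≈ 1.5×

Nuclear ≈ 300, Wind ≈ 200; 300/200 ≈ 1.5.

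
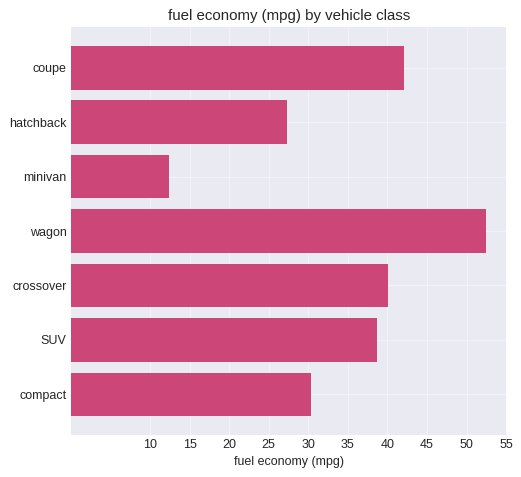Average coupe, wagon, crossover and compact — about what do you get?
≈ 40

(40 + 50 + 40 + 30) / 4 ≈ 40.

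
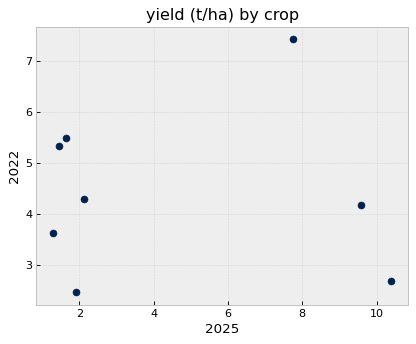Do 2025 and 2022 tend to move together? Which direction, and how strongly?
no clear correlation

Points are roughly uncorrelated; weak (|r| ≈ 0.0).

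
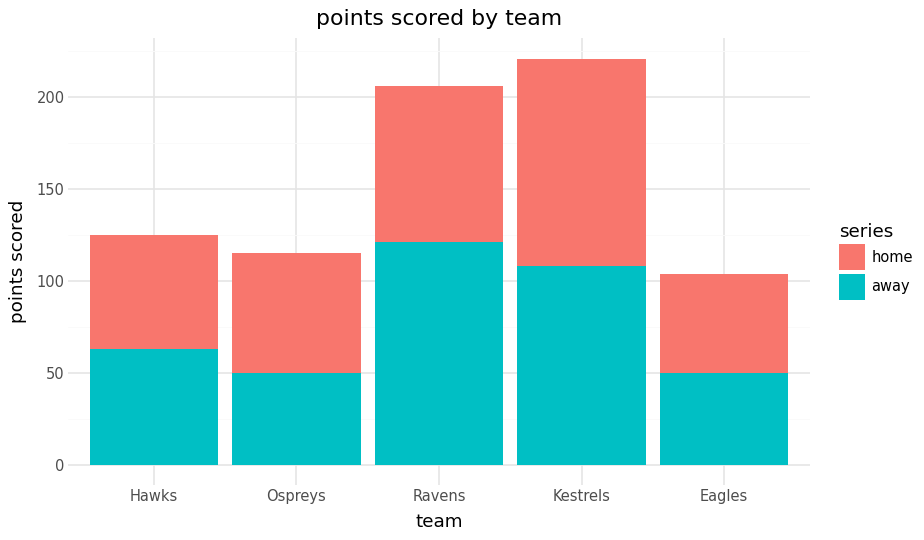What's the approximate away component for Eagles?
away top ≈ 40, bottom ≈ 0; segment ≈ 40.

≈ 40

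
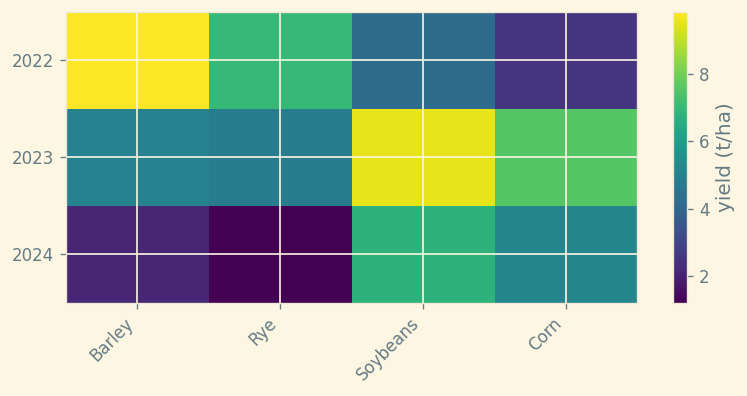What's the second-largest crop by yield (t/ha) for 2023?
Corn

Top 3 for 2023: Soybeans ≈ 10, Corn ≈ 8, Barley ≈ 5.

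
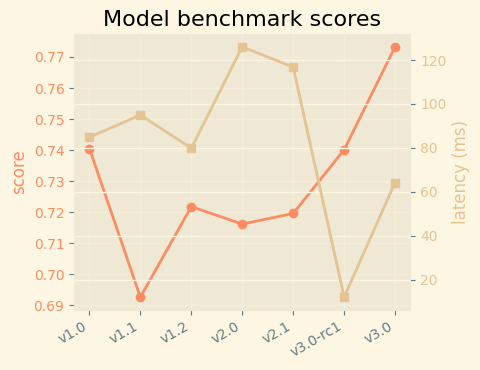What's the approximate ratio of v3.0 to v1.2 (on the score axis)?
v3.0 ≈ 0.77, v1.2 ≈ 0.72; 0.77/0.72 ≈ 1.07.

≈ 1.07×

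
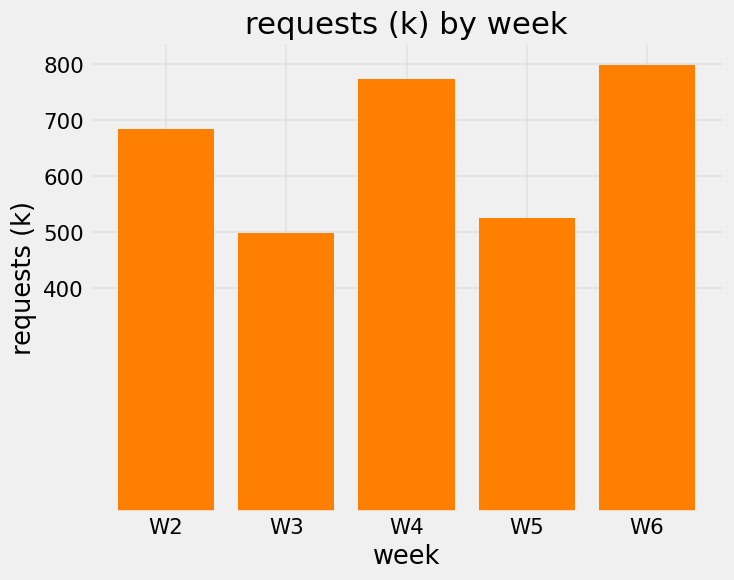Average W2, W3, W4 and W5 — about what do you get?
≈ 625

(700 + 500 + 800 + 500) / 4 ≈ 625.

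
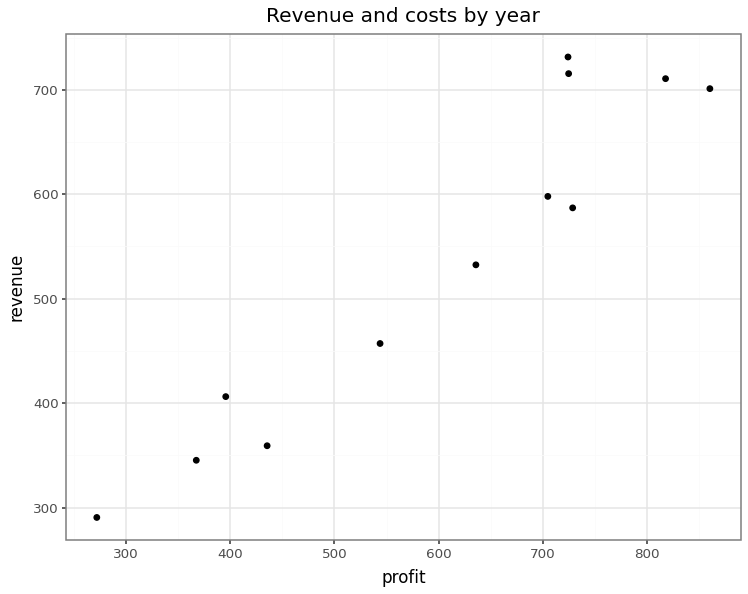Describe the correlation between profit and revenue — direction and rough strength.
positive, strong

Points are positively correlated; strong (|r| ≈ 1.0).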